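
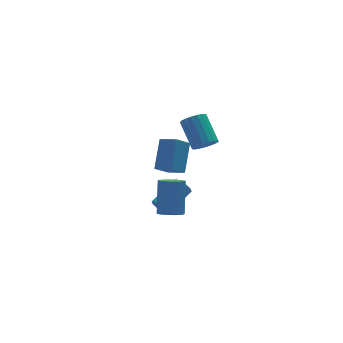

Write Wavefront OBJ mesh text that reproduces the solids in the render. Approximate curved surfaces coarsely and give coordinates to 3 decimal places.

v 2.106 -3.985 -2.902
v 2.808 -4.244 -2.956
v 3.336 -3.195 -1.132
v 2.634 -2.935 -1.078
v 2.786 -3.84 -3.182
v 3.315 -2.791 -1.358
v 2.505 -3.491 -3.302
v 3.033 -2.442 -1.477
v 2.072 -3.331 -3.268
v 2.6 -2.282 -1.444
v 1.651 -3.42 -3.095
v 2.179 -2.371 -1.271
v 1.404 -3.725 -2.848
v 1.932 -2.676 -1.024
v 1.425 -4.129 -2.622
v 1.954 -3.08 -0.798
v 1.707 -4.478 -2.503
v 2.235 -3.429 -0.678
v 2.14 -4.638 -2.536
v 2.668 -3.589 -0.712
v 2.561 -4.549 -2.709
v 3.089 -3.5 -0.885
v 3.956 -4.351 2.418
v 4.319 -4.764 2.928
v 4.267 -3.321 4.132
v 3.904 -2.909 3.622
v 4.582 -4.602 2.745
v 4.531 -3.159 3.949
v 4.702 -4.383 2.488
v 4.65 -2.94 3.692
v 4.651 -4.156 2.214
v 4.599 -2.713 3.418
v 4.44 -3.974 1.987
v 4.389 -2.532 3.191
v 4.119 -3.879 1.859
v 4.067 -2.436 3.063
v 3.76 -3.892 1.859
v 3.708 -2.449 3.063
v 3.446 -4.01 1.987
v 3.394 -2.567 3.191
v 3.249 -4.206 2.213
v 3.197 -2.763 3.418
v 3.214 -4.436 2.487
v 3.162 -2.993 3.691
v 3.349 -4.646 2.745
v 3.297 -3.203 3.949
v 3.623 -4.789 2.928
v 3.571 -3.346 4.132
v 3.973 -4.831 2.994
v 3.921 -3.389 4.198
v 3.042 -1.497 -1.533
v 2.136 -1.743 -0.77
v 3.883 -0.305 -0.15
v 2.977 -0.551 0.613
v 3.643 -2.409 -1.113
v 2.737 -2.655 -0.35
v 4.484 -1.217 0.27
v 3.578 -1.463 1.033
v 2.544 -1.579 -4.3
v 2.866 -1.754 -4.8
v 4.538 -1.075 -3.96
v 4.216 -0.901 -3.46
v 2.748 -1.393 -4.855
v 4.419 -0.715 -4.016
v 2.551 -1.104 -4.698
v 4.223 -0.426 -3.858
v 2.352 -0.997 -4.389
v 4.024 -0.318 -3.549
v 2.227 -1.111 -4.046
v 3.898 -0.433 -3.206
v 2.222 -1.405 -3.8
v 3.894 -0.726 -2.96
v 2.341 -1.765 -3.744
v 4.012 -1.087 -2.905
v 2.537 -2.054 -3.902
v 4.209 -1.376 -3.062
v 2.736 -2.162 -4.211
v 4.408 -1.483 -3.371
v 2.862 -2.047 -4.554
v 4.533 -1.369 -3.714
f 2 1 5
f 2 5 3
f 3 5 6
f 3 6 4
f 5 1 7
f 5 7 6
f 6 7 8
f 6 8 4
f 7 1 9
f 7 9 8
f 8 9 10
f 8 10 4
f 9 1 11
f 9 11 10
f 10 11 12
f 10 12 4
f 11 1 13
f 11 13 12
f 12 13 14
f 12 14 4
f 13 1 15
f 13 15 14
f 14 15 16
f 14 16 4
f 15 1 17
f 15 17 16
f 16 17 18
f 16 18 4
f 17 1 19
f 17 19 18
f 18 19 20
f 18 20 4
f 19 1 21
f 19 21 20
f 20 21 22
f 20 22 4
f 21 1 2
f 21 2 22
f 22 2 3
f 22 3 4
f 24 23 27
f 24 27 25
f 25 27 28
f 25 28 26
f 27 23 29
f 27 29 28
f 28 29 30
f 28 30 26
f 29 23 31
f 29 31 30
f 30 31 32
f 30 32 26
f 31 23 33
f 31 33 32
f 32 33 34
f 32 34 26
f 33 23 35
f 33 35 34
f 34 35 36
f 34 36 26
f 35 23 37
f 35 37 36
f 36 37 38
f 36 38 26
f 37 23 39
f 37 39 38
f 38 39 40
f 38 40 26
f 39 23 41
f 39 41 40
f 40 41 42
f 40 42 26
f 41 23 43
f 41 43 42
f 42 43 44
f 42 44 26
f 43 23 45
f 43 45 44
f 44 45 46
f 44 46 26
f 45 23 47
f 45 47 46
f 46 47 48
f 46 48 26
f 47 23 49
f 47 49 48
f 48 49 50
f 48 50 26
f 49 23 24
f 49 24 50
f 50 24 25
f 50 25 26
f 52 54 51
f 55 52 51
f 51 54 53
f 53 55 51
f 52 58 54
f 56 52 55
f 56 58 52
f 54 58 53
f 57 55 53
f 53 58 57
f 57 56 55
f 58 56 57
f 60 59 63
f 60 63 61
f 61 63 64
f 61 64 62
f 63 59 65
f 63 65 64
f 64 65 66
f 64 66 62
f 65 59 67
f 65 67 66
f 66 67 68
f 66 68 62
f 67 59 69
f 67 69 68
f 68 69 70
f 68 70 62
f 69 59 71
f 69 71 70
f 70 71 72
f 70 72 62
f 71 59 73
f 71 73 72
f 72 73 74
f 72 74 62
f 73 59 75
f 73 75 74
f 74 75 76
f 74 76 62
f 75 59 77
f 75 77 76
f 76 77 78
f 76 78 62
f 77 59 79
f 77 79 78
f 78 79 80
f 78 80 62
f 79 59 60
f 79 60 80
f 80 60 61
f 80 61 62



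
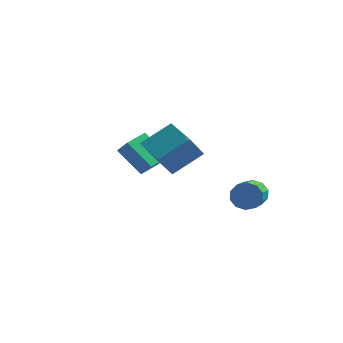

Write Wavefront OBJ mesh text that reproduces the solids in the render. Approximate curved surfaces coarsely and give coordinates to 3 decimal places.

v 3.592 1.139 -3.715
v 3.934 1.417 -3.197
v 4.15 0.02 -2.587
v 3.808 -0.259 -3.105
v 3.528 1.401 -3.091
v 3.744 0.004 -2.481
v 3.146 1.285 -3.223
v 3.362 -0.113 -2.613
v 2.935 1.112 -3.543
v 3.151 -0.285 -2.933
v 2.974 0.95 -3.928
v 3.19 -0.447 -3.318
v 3.25 0.86 -4.233
v 3.466 -0.537 -3.623
v 3.656 0.876 -4.339
v 3.872 -0.521 -3.729
v 4.038 0.993 -4.207
v 4.254 -0.405 -3.597
v 4.249 1.165 -3.887
v 4.465 -0.232 -3.277
v 4.21 1.327 -3.502
v 4.426 -0.07 -2.892
v 0.74 -2.349 -0.462
v 0.338 -2.791 0.462
v 1.676 -1.456 0.374
v 1.273 -1.898 1.297
v 1.967 -3.582 -0.517
v 1.564 -4.024 0.406
v 2.902 -2.689 0.318
v 2.5 -3.131 1.242
v -2.126 0.75 -2.126
v -1.558 0.464 -1.434
v -1.77 1.803 -1.984
v -1.202 1.517 -1.291
v -0.978 0.503 -3.169
v -0.41 0.217 -2.476
v -0.622 1.556 -3.026
v -0.054 1.27 -2.334
f 2 1 5
f 2 5 3
f 3 5 6
f 3 6 4
f 5 1 7
f 5 7 6
f 6 7 8
f 6 8 4
f 7 1 9
f 7 9 8
f 8 9 10
f 8 10 4
f 9 1 11
f 9 11 10
f 10 11 12
f 10 12 4
f 11 1 13
f 11 13 12
f 12 13 14
f 12 14 4
f 13 1 15
f 13 15 14
f 14 15 16
f 14 16 4
f 15 1 17
f 15 17 16
f 16 17 18
f 16 18 4
f 17 1 19
f 17 19 18
f 18 19 20
f 18 20 4
f 19 1 21
f 19 21 20
f 20 21 22
f 20 22 4
f 21 1 2
f 21 2 22
f 22 2 3
f 22 3 4
f 24 26 23
f 27 24 23
f 23 26 25
f 25 27 23
f 24 30 26
f 28 24 27
f 28 30 24
f 26 30 25
f 29 27 25
f 25 30 29
f 29 28 27
f 30 28 29
f 32 34 31
f 35 32 31
f 31 34 33
f 33 35 31
f 32 38 34
f 36 32 35
f 36 38 32
f 34 38 33
f 37 35 33
f 33 38 37
f 37 36 35
f 38 36 37



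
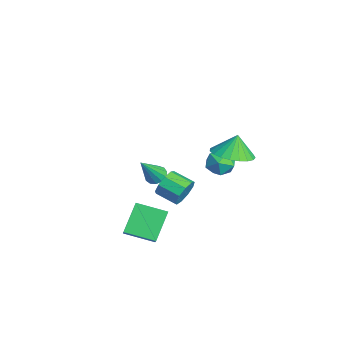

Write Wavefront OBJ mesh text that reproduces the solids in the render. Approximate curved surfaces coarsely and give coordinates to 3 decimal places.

v -3.073 0.016 -3.981
v -2.744 -0.342 -4.349
v -2.367 -0.896 -2.459
v -2.547 -0.07 -4.277
v -2.517 0.23 -4.111
v -2.663 0.462 -3.904
v -2.94 0.552 -3.721
v -3.259 0.473 -3.621
v -3.519 0.248 -3.635
v -3.637 -0.05 -3.759
v -3.577 -0.327 -3.953
v -3.356 -0.495 -4.156
v -3.046 -0.5 -4.304
v 1.918 -2.581 -4.381
v 0.97 -1.806 -3.103
v 2.498 -1.154 -4.815
v 1.55 -0.379 -3.538
v 2.97 -2.741 -3.502
v 2.022 -1.966 -2.225
v 3.55 -1.314 -3.937
v 2.602 -0.539 -2.659
v 1.824 0.44 -2.025
v 2.252 0.364 -1.365
v 1.504 -0.475 -0.975
v 1.076 -0.4 -1.635
v 1.869 0.739 -1.295
v 1.121 -0.1 -0.905
v 1.465 0.973 -1.566
v 0.716 0.134 -1.176
v 1.229 0.958 -2.052
v 0.48 0.119 -1.662
v 1.271 0.7 -2.525
v 0.523 -0.139 -2.135
v 1.572 0.321 -2.764
v 0.824 -0.519 -2.374
v 1.991 -0.003 -2.657
v 1.243 -0.843 -2.267
v 2.332 -0.12 -2.254
v 1.584 -0.959 -1.864
v 2.435 0.025 -1.744
v 1.687 -0.814 -1.354
v 1.209 2.79 -1.282
v 1.651 2.841 -0.569
v 0.469 1.779 -0.751
v 0.911 1.83 -0.038
v 0.386 2.451 -0.253
v 0.844 3.076 -0.581
v 1.276 1.544 -0.739
v 1.734 2.169 -1.067
v 1.693 2.071 -0.233
v 1.143 2.632 0.068
v 0.977 1.988 -1.388
v 0.427 2.549 -1.087
v 3.301 2.335 1.448
v 4.003 3.15 1.361
v 3.099 2.625 2.552
v 3.618 3.346 1.239
v 3.178 3.366 1.154
v 2.759 3.209 1.118
v 2.433 2.9 1.14
v 2.258 2.493 1.215
v 2.263 2.059 1.331
v 2.448 1.673 1.466
v 2.78 1.401 1.598
v 3.202 1.29 1.705
v 3.641 1.36 1.766
v 4.022 1.599 1.773
v 4.278 1.965 1.724
v 4.364 2.395 1.626
v 4.267 2.814 1.498
f 2 1 4
f 2 4 3
f 4 1 5
f 4 5 3
f 5 1 6
f 5 6 3
f 6 1 7
f 6 7 3
f 7 1 8
f 7 8 3
f 8 1 9
f 8 9 3
f 9 1 10
f 9 10 3
f 10 1 11
f 10 11 3
f 11 1 12
f 11 12 3
f 12 1 13
f 12 13 3
f 13 1 2
f 13 2 3
f 15 17 14
f 18 15 14
f 14 17 16
f 16 18 14
f 15 21 17
f 19 15 18
f 19 21 15
f 17 21 16
f 20 18 16
f 16 21 20
f 20 19 18
f 21 19 20
f 23 22 26
f 23 26 24
f 24 26 27
f 24 27 25
f 26 22 28
f 26 28 27
f 27 28 29
f 27 29 25
f 28 22 30
f 28 30 29
f 29 30 31
f 29 31 25
f 30 22 32
f 30 32 31
f 31 32 33
f 31 33 25
f 32 22 34
f 32 34 33
f 33 34 35
f 33 35 25
f 34 22 36
f 34 36 35
f 35 36 37
f 35 37 25
f 36 22 38
f 36 38 37
f 37 38 39
f 37 39 25
f 38 22 40
f 38 40 39
f 39 40 41
f 39 41 25
f 40 22 23
f 40 23 41
f 41 23 24
f 41 24 25
f 42 53 47
f 42 47 43
f 42 43 49
f 42 49 52
f 42 52 53
f 43 47 51
f 47 53 46
f 53 52 44
f 52 49 48
f 49 43 50
f 45 51 46
f 45 46 44
f 45 44 48
f 45 48 50
f 45 50 51
f 46 51 47
f 44 46 53
f 48 44 52
f 50 48 49
f 51 50 43
f 55 54 57
f 55 57 56
f 57 54 58
f 57 58 56
f 58 54 59
f 58 59 56
f 59 54 60
f 59 60 56
f 60 54 61
f 60 61 56
f 61 54 62
f 61 62 56
f 62 54 63
f 62 63 56
f 63 54 64
f 63 64 56
f 64 54 65
f 64 65 56
f 65 54 66
f 65 66 56
f 66 54 67
f 66 67 56
f 67 54 68
f 67 68 56
f 68 54 69
f 68 69 56
f 69 54 70
f 69 70 56
f 70 54 55
f 70 55 56



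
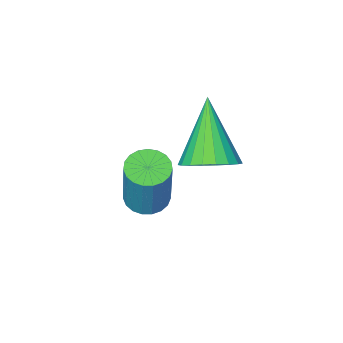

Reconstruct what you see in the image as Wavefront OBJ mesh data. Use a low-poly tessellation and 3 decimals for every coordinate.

v -0.611 -1.395 0.79
v -0.106 -1.967 0.586
v -1.289 -2.505 2.23
v 0.07 -1.794 0.803
v 0.129 -1.552 1.017
v 0.06 -1.283 1.192
v -0.126 -1.033 1.298
v -0.395 -0.846 1.315
v -0.702 -0.753 1.242
v -0.993 -0.772 1.091
v -1.218 -0.898 0.888
v -1.338 -1.11 0.668
v -1.333 -1.372 0.469
v -1.203 -1.637 0.325
v -0.97 -1.86 0.262
v -0.676 -2.003 0.291
v -0.37 -2.041 0.405
v 0.045 -3.233 -1.728
v 0.648 -3.276 -1.808
v 0.919 -2.79 -0.033
v 0.315 -2.747 0.048
v 0.604 -3.033 -1.867
v 0.875 -2.548 -0.092
v 0.463 -2.825 -1.903
v 0.734 -2.34 -0.128
v 0.25 -2.687 -1.908
v 0.521 -2.202 -0.133
v 0.001 -2.644 -1.882
v 0.272 -2.159 -0.107
v -0.24 -2.703 -1.829
v 0.031 -2.217 -0.054
v -0.432 -2.853 -1.759
v -0.161 -2.367 0.016
v -0.541 -3.069 -1.683
v -0.27 -2.583 0.092
v -0.55 -3.313 -1.615
v -0.279 -2.827 0.16
v -0.455 -3.543 -1.566
v -0.184 -3.058 0.209
v -0.274 -3.72 -1.546
v -0.004 -3.235 0.229
v -0.038 -3.812 -1.556
v 0.232 -3.327 0.219
v 0.212 -3.804 -1.597
v 0.483 -3.319 0.178
v 0.433 -3.698 -1.66
v 0.704 -3.213 0.115
v 0.588 -3.511 -1.734
v 0.858 -3.025 0.041
f 2 1 4
f 2 4 3
f 4 1 5
f 4 5 3
f 5 1 6
f 5 6 3
f 6 1 7
f 6 7 3
f 7 1 8
f 7 8 3
f 8 1 9
f 8 9 3
f 9 1 10
f 9 10 3
f 10 1 11
f 10 11 3
f 11 1 12
f 11 12 3
f 12 1 13
f 12 13 3
f 13 1 14
f 13 14 3
f 14 1 15
f 14 15 3
f 15 1 16
f 15 16 3
f 16 1 17
f 16 17 3
f 17 1 2
f 17 2 3
f 19 18 22
f 19 22 20
f 20 22 23
f 20 23 21
f 22 18 24
f 22 24 23
f 23 24 25
f 23 25 21
f 24 18 26
f 24 26 25
f 25 26 27
f 25 27 21
f 26 18 28
f 26 28 27
f 27 28 29
f 27 29 21
f 28 18 30
f 28 30 29
f 29 30 31
f 29 31 21
f 30 18 32
f 30 32 31
f 31 32 33
f 31 33 21
f 32 18 34
f 32 34 33
f 33 34 35
f 33 35 21
f 34 18 36
f 34 36 35
f 35 36 37
f 35 37 21
f 36 18 38
f 36 38 37
f 37 38 39
f 37 39 21
f 38 18 40
f 38 40 39
f 39 40 41
f 39 41 21
f 40 18 42
f 40 42 41
f 41 42 43
f 41 43 21
f 42 18 44
f 42 44 43
f 43 44 45
f 43 45 21
f 44 18 46
f 44 46 45
f 45 46 47
f 45 47 21
f 46 18 48
f 46 48 47
f 47 48 49
f 47 49 21
f 48 18 19
f 48 19 49
f 49 19 20
f 49 20 21



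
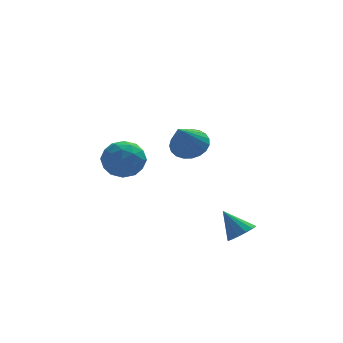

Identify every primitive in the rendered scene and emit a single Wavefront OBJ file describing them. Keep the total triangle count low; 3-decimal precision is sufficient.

v -0.712 -1.264 0.673
v -0.05 -1.884 0.471
v -1.368 -2.436 2.127
v 0.127 -1.66 0.731
v 0.159 -1.367 0.982
v 0.04 -1.056 1.179
v -0.209 -0.781 1.289
v -0.545 -0.59 1.292
v -0.91 -0.515 1.188
v -1.24 -0.569 0.995
v -1.48 -0.744 0.746
v -1.586 -1.008 0.485
v -1.542 -1.317 0.256
v -1.354 -1.616 0.099
v -1.055 -1.854 0.042
v -0.697 -1.991 0.093
v -0.341 -2.001 0.245
v -4.129 3.222 -2.08
v -3.115 3.602 -1.703
v -3.505 1.478 -1.997
v -2.491 1.858 -1.62
v -3.418 1.935 -0.95
v -3.803 3.013 -1.001
v -2.817 2.067 -2.699
v -3.202 3.145 -2.75
v -2.305 2.889 -2.086
v -2.676 2.807 -1.005
v -3.944 2.273 -2.695
v -4.315 2.191 -1.614
v -3.677 3.565 -1.898
v -2.943 1.515 -1.802
v -3.488 1.56 -1.407
v -2.892 1.783 -1.186
v -4.081 3.219 -1.486
v -3.485 3.442 -1.264
v -3.663 2.462 -0.822
v -3.135 1.638 -2.436
v -2.539 1.861 -2.214
v -3.728 3.297 -2.514
v -3.132 3.52 -2.293
v -2.957 2.618 -2.878
v -2.605 3.369 -1.902
v -2.238 2.344 -1.854
v -2.429 2.467 -2.488
v -2.656 3.101 -2.518
v -2.823 3.321 -1.267
v -2.456 2.296 -1.218
v -3 2.341 -0.824
v -3.227 2.975 -0.854
v -2.346 2.902 -1.492
v -4.164 2.784 -2.482
v -3.797 1.759 -2.433
v -3.393 2.105 -2.846
v -3.62 2.739 -2.876
v -4.382 2.736 -1.846
v -4.015 1.711 -1.798
v -3.964 1.979 -1.182
v -4.191 2.613 -1.212
v -4.274 2.178 -2.208
v 1.362 -3.28 -4.098
v 1.978 -3.369 -3.644
v 0.598 -2.68 -2.942
v 2.02 -3.007 -3.805
v 1.885 -2.717 -4.044
v 1.611 -2.579 -4.297
v 1.27 -2.628 -4.497
v 0.953 -2.852 -4.59
v 0.747 -3.19 -4.552
v 0.705 -3.553 -4.391
v 0.839 -3.842 -4.152
v 1.114 -3.981 -3.899
v 1.455 -3.932 -3.699
v 1.771 -3.708 -3.605
f 2 1 4
f 2 4 3
f 4 1 5
f 4 5 3
f 5 1 6
f 5 6 3
f 6 1 7
f 6 7 3
f 7 1 8
f 7 8 3
f 8 1 9
f 8 9 3
f 9 1 10
f 9 10 3
f 10 1 11
f 10 11 3
f 11 1 12
f 11 12 3
f 12 1 13
f 12 13 3
f 13 1 14
f 13 14 3
f 14 1 15
f 14 15 3
f 15 1 16
f 15 16 3
f 16 1 17
f 16 17 3
f 17 1 2
f 17 2 3
f 18 55 34
f 55 29 58
f 34 58 23
f 55 58 34
f 18 34 30
f 34 23 35
f 30 35 19
f 34 35 30
f 18 30 39
f 30 19 40
f 39 40 25
f 30 40 39
f 18 39 51
f 39 25 54
f 51 54 28
f 39 54 51
f 18 51 55
f 51 28 59
f 55 59 29
f 51 59 55
f 19 35 46
f 35 23 49
f 46 49 27
f 35 49 46
f 23 58 36
f 58 29 57
f 36 57 22
f 58 57 36
f 29 59 56
f 59 28 52
f 56 52 20
f 59 52 56
f 28 54 53
f 54 25 41
f 53 41 24
f 54 41 53
f 25 40 45
f 40 19 42
f 45 42 26
f 40 42 45
f 21 47 33
f 47 27 48
f 33 48 22
f 47 48 33
f 21 33 31
f 33 22 32
f 31 32 20
f 33 32 31
f 21 31 38
f 31 20 37
f 38 37 24
f 31 37 38
f 21 38 43
f 38 24 44
f 43 44 26
f 38 44 43
f 21 43 47
f 43 26 50
f 47 50 27
f 43 50 47
f 22 48 36
f 48 27 49
f 36 49 23
f 48 49 36
f 20 32 56
f 32 22 57
f 56 57 29
f 32 57 56
f 24 37 53
f 37 20 52
f 53 52 28
f 37 52 53
f 26 44 45
f 44 24 41
f 45 41 25
f 44 41 45
f 27 50 46
f 50 26 42
f 46 42 19
f 50 42 46
f 61 60 63
f 61 63 62
f 63 60 64
f 63 64 62
f 64 60 65
f 64 65 62
f 65 60 66
f 65 66 62
f 66 60 67
f 66 67 62
f 67 60 68
f 67 68 62
f 68 60 69
f 68 69 62
f 69 60 70
f 69 70 62
f 70 60 71
f 70 71 62
f 71 60 72
f 71 72 62
f 72 60 73
f 72 73 62
f 73 60 61
f 73 61 62



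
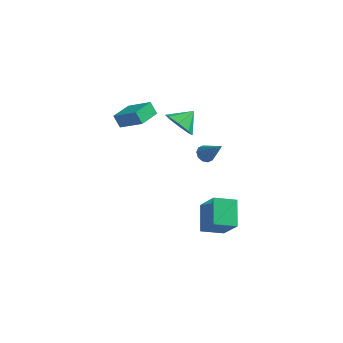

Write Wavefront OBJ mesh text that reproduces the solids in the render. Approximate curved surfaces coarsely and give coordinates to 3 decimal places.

v -0.442 1.835 2.267
v 0.413 1.188 2.465
v 0.142 2.825 2.973
v 0.504 1.633 1.765
v 0.041 2.196 1.359
v -0.705 2.547 1.485
v -1.298 2.481 2.069
v -1.389 2.036 2.769
v -0.926 1.473 3.175
v -0.18 1.122 3.049
v -4.711 1.971 1.715
v -3.149 1.702 2.745
v -4.363 3.497 1.587
v -2.802 3.227 2.618
v -4.218 1.793 0.922
v -2.657 1.523 1.953
v -3.871 3.318 0.795
v -2.309 3.049 1.825
v 1.487 1.198 0.66
v 1.793 0.801 0.297
v 2.653 0.802 2.08
v 1.957 1.145 0.259
v 1.94 1.51 0.375
v 1.751 1.756 0.599
v 1.46 1.789 0.847
v 1.18 1.596 1.023
v 1.017 1.252 1.061
v 1.033 0.887 0.946
v 1.223 0.641 0.721
v 1.513 0.608 0.473
v 2.922 -3.494 -2.119
v 3.968 -4.177 -0.481
v 2.371 -2.016 -1.151
v 3.418 -2.699 0.487
v 4.102 -2.761 -2.567
v 5.149 -3.444 -0.929
v 3.552 -1.283 -1.599
v 4.598 -1.966 0.039
f 2 1 4
f 2 4 3
f 4 1 5
f 4 5 3
f 5 1 6
f 5 6 3
f 6 1 7
f 6 7 3
f 7 1 8
f 7 8 3
f 8 1 9
f 8 9 3
f 9 1 10
f 9 10 3
f 10 1 2
f 10 2 3
f 12 14 11
f 15 12 11
f 11 14 13
f 13 15 11
f 12 18 14
f 16 12 15
f 16 18 12
f 14 18 13
f 17 15 13
f 13 18 17
f 17 16 15
f 18 16 17
f 20 19 22
f 20 22 21
f 22 19 23
f 22 23 21
f 23 19 24
f 23 24 21
f 24 19 25
f 24 25 21
f 25 19 26
f 25 26 21
f 26 19 27
f 26 27 21
f 27 19 28
f 27 28 21
f 28 19 29
f 28 29 21
f 29 19 30
f 29 30 21
f 30 19 20
f 30 20 21
f 32 34 31
f 35 32 31
f 31 34 33
f 33 35 31
f 32 38 34
f 36 32 35
f 36 38 32
f 34 38 33
f 37 35 33
f 33 38 37
f 37 36 35
f 38 36 37



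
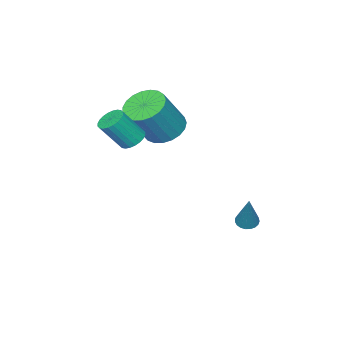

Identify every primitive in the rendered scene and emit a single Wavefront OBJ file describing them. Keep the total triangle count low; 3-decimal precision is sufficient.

v -1.986 3.547 -3.028
v -1.735 3.931 -3.272
v -1.254 4.213 -1.232
v -1.926 4.023 -3.229
v -2.128 4.032 -3.15
v -2.304 3.958 -3.05
v -2.426 3.812 -2.947
v -2.472 3.621 -2.857
v -2.433 3.416 -2.797
v -2.318 3.235 -2.777
v -2.145 3.107 -2.8
v -1.944 3.056 -2.863
v -1.751 3.089 -2.954
v -1.598 3.202 -3.058
v -1.513 3.374 -3.156
v -1.509 3.576 -3.233
v -1.588 3.773 -3.274
v 1.01 -0.207 1.817
v 1.413 -0.549 1.438
v 2.193 -1.075 2.745
v 1.79 -0.733 3.123
v 1.536 -0.328 1.454
v 2.316 -0.854 2.761
v 1.578 -0.088 1.525
v 2.359 -0.614 2.832
v 1.535 0.133 1.64
v 2.315 -0.392 2.947
v 1.411 0.303 1.782
v 2.191 -0.222 3.089
v 1.226 0.395 1.93
v 2.006 -0.13 3.236
v 1.009 0.395 2.06
v 1.789 -0.13 3.366
v 0.791 0.304 2.153
v 1.571 -0.221 3.46
v 0.607 0.135 2.195
v 1.387 -0.391 3.502
v 0.484 -0.086 2.179
v 1.264 -0.612 3.486
v 0.441 -0.326 2.108
v 1.222 -0.852 3.415
v 0.485 -0.548 1.993
v 1.265 -1.073 3.3
v 0.609 -0.718 1.851
v 1.389 -1.243 3.158
v 0.794 -0.81 1.704
v 1.574 -1.335 3.01
v 1.011 -0.81 1.574
v 1.791 -1.335 2.88
v 1.229 -0.719 1.48
v 2.009 -1.244 2.787
v -1.408 -0.551 1.395
v -0.605 -0.82 0.846
v 0.552 -0.978 2.616
v -0.252 -0.709 3.165
v -0.566 -0.402 0.858
v 0.591 -0.56 2.628
v -0.673 -0.01 0.963
v 0.483 -0.167 2.733
v -0.908 0.289 1.143
v 0.249 0.131 2.912
v -1.228 0.442 1.366
v -0.072 0.285 3.136
v -1.58 0.424 1.594
v -0.424 0.266 3.364
v -1.903 0.237 1.788
v -0.746 0.08 3.558
v -2.139 -0.086 1.914
v -0.983 -0.244 3.684
v -2.25 -0.49 1.951
v -1.093 -0.647 3.72
v -2.215 -0.904 1.891
v -1.058 -1.062 3.66
v -2.04 -1.257 1.745
v -0.883 -1.415 3.515
v -1.756 -1.489 1.539
v -0.6 -1.646 3.309
v -1.412 -1.558 1.308
v -0.256 -1.715 3.078
v -1.068 -1.453 1.092
v 0.089 -1.61 2.862
v -0.782 -1.192 0.929
v 0.375 -1.349 2.698
f 2 1 4
f 2 4 3
f 4 1 5
f 4 5 3
f 5 1 6
f 5 6 3
f 6 1 7
f 6 7 3
f 7 1 8
f 7 8 3
f 8 1 9
f 8 9 3
f 9 1 10
f 9 10 3
f 10 1 11
f 10 11 3
f 11 1 12
f 11 12 3
f 12 1 13
f 12 13 3
f 13 1 14
f 13 14 3
f 14 1 15
f 14 15 3
f 15 1 16
f 15 16 3
f 16 1 17
f 16 17 3
f 17 1 2
f 17 2 3
f 19 18 22
f 19 22 20
f 20 22 23
f 20 23 21
f 22 18 24
f 22 24 23
f 23 24 25
f 23 25 21
f 24 18 26
f 24 26 25
f 25 26 27
f 25 27 21
f 26 18 28
f 26 28 27
f 27 28 29
f 27 29 21
f 28 18 30
f 28 30 29
f 29 30 31
f 29 31 21
f 30 18 32
f 30 32 31
f 31 32 33
f 31 33 21
f 32 18 34
f 32 34 33
f 33 34 35
f 33 35 21
f 34 18 36
f 34 36 35
f 35 36 37
f 35 37 21
f 36 18 38
f 36 38 37
f 37 38 39
f 37 39 21
f 38 18 40
f 38 40 39
f 39 40 41
f 39 41 21
f 40 18 42
f 40 42 41
f 41 42 43
f 41 43 21
f 42 18 44
f 42 44 43
f 43 44 45
f 43 45 21
f 44 18 46
f 44 46 45
f 45 46 47
f 45 47 21
f 46 18 48
f 46 48 47
f 47 48 49
f 47 49 21
f 48 18 50
f 48 50 49
f 49 50 51
f 49 51 21
f 50 18 19
f 50 19 51
f 51 19 20
f 51 20 21
f 53 52 56
f 53 56 54
f 54 56 57
f 54 57 55
f 56 52 58
f 56 58 57
f 57 58 59
f 57 59 55
f 58 52 60
f 58 60 59
f 59 60 61
f 59 61 55
f 60 52 62
f 60 62 61
f 61 62 63
f 61 63 55
f 62 52 64
f 62 64 63
f 63 64 65
f 63 65 55
f 64 52 66
f 64 66 65
f 65 66 67
f 65 67 55
f 66 52 68
f 66 68 67
f 67 68 69
f 67 69 55
f 68 52 70
f 68 70 69
f 69 70 71
f 69 71 55
f 70 52 72
f 70 72 71
f 71 72 73
f 71 73 55
f 72 52 74
f 72 74 73
f 73 74 75
f 73 75 55
f 74 52 76
f 74 76 75
f 75 76 77
f 75 77 55
f 76 52 78
f 76 78 77
f 77 78 79
f 77 79 55
f 78 52 80
f 78 80 79
f 79 80 81
f 79 81 55
f 80 52 82
f 80 82 81
f 81 82 83
f 81 83 55
f 82 52 53
f 82 53 83
f 83 53 54
f 83 54 55



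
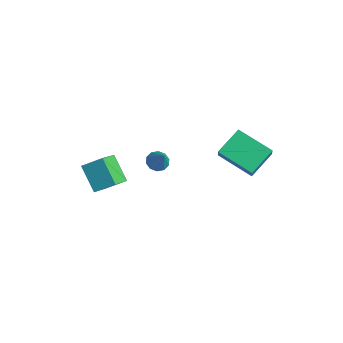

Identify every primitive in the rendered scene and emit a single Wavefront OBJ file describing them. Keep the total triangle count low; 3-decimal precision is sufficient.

v 2.749 2.108 -1.063
v 0.914 1.458 -0.358
v 2.532 3.567 -0.28
v 0.698 2.917 0.425
v 3.162 1.763 -0.305
v 1.328 1.113 0.4
v 2.946 3.222 0.478
v 1.111 2.572 1.183
v -1.046 -4.662 -1.217
v -2.268 -4.526 -0.131
v -1.677 -3.506 -2.072
v -2.898 -3.37 -0.986
v -0.402 -3.85 -0.594
v -1.623 -3.714 0.492
v -1.032 -2.694 -1.449
v -2.254 -2.558 -0.363
v -2.147 0.055 -2.278
v -1.761 -0.295 -2.614
v -1.333 -0.155 -1.122
v -1.639 0.068 -2.634
v -1.712 0.426 -2.518
v -1.951 0.642 -2.31
v -2.264 0.634 -2.091
v -2.534 0.405 -1.943
v -2.655 0.042 -1.923
v -2.583 -0.316 -2.039
v -2.344 -0.532 -2.246
v -2.03 -0.524 -2.466
f 2 4 1
f 5 2 1
f 1 4 3
f 3 5 1
f 2 8 4
f 6 2 5
f 6 8 2
f 4 8 3
f 7 5 3
f 3 8 7
f 7 6 5
f 8 6 7
f 10 12 9
f 13 10 9
f 9 12 11
f 11 13 9
f 10 16 12
f 14 10 13
f 14 16 10
f 12 16 11
f 15 13 11
f 11 16 15
f 15 14 13
f 16 14 15
f 18 17 20
f 18 20 19
f 20 17 21
f 20 21 19
f 21 17 22
f 21 22 19
f 22 17 23
f 22 23 19
f 23 17 24
f 23 24 19
f 24 17 25
f 24 25 19
f 25 17 26
f 25 26 19
f 26 17 27
f 26 27 19
f 27 17 28
f 27 28 19
f 28 17 18
f 28 18 19



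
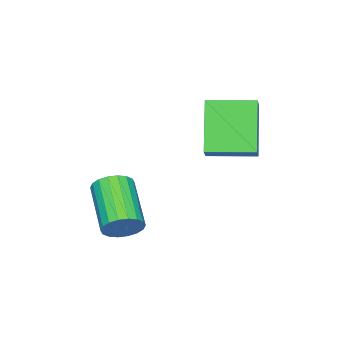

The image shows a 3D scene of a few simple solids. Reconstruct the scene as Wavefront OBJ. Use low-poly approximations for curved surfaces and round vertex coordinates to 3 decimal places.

v 3.322 2.163 -4.479
v 3.859 2.045 -4.063
v 2.756 0.82 -2.984
v 2.218 0.937 -3.401
v 3.721 2.286 -3.93
v 2.618 1.061 -2.852
v 3.504 2.502 -3.907
v 2.401 1.277 -2.828
v 3.251 2.651 -3.997
v 2.148 1.426 -2.918
v 3.012 2.703 -4.182
v 1.909 1.478 -3.104
v 2.834 2.648 -4.426
v 1.731 1.423 -3.348
v 2.753 2.497 -4.681
v 1.65 1.272 -3.602
v 2.784 2.28 -4.896
v 1.681 1.055 -3.817
v 2.922 2.039 -5.028
v 1.819 0.814 -3.95
v 3.139 1.823 -5.052
v 2.036 0.598 -3.973
v 3.392 1.674 -4.962
v 2.289 0.449 -3.883
v 3.631 1.622 -4.776
v 2.528 0.397 -3.698
v 3.809 1.677 -4.532
v 2.706 0.452 -3.454
v 3.89 1.828 -4.278
v 2.787 0.603 -3.199
v -0.243 4.69 -2.096
v -1.239 4.048 -0.399
v 0.358 5.027 -1.616
v -0.638 4.386 0.081
v 0.578 3.294 -2.141
v -0.418 2.653 -0.444
v 1.179 3.632 -1.661
v 0.183 2.99 0.036
f 2 1 5
f 2 5 3
f 3 5 6
f 3 6 4
f 5 1 7
f 5 7 6
f 6 7 8
f 6 8 4
f 7 1 9
f 7 9 8
f 8 9 10
f 8 10 4
f 9 1 11
f 9 11 10
f 10 11 12
f 10 12 4
f 11 1 13
f 11 13 12
f 12 13 14
f 12 14 4
f 13 1 15
f 13 15 14
f 14 15 16
f 14 16 4
f 15 1 17
f 15 17 16
f 16 17 18
f 16 18 4
f 17 1 19
f 17 19 18
f 18 19 20
f 18 20 4
f 19 1 21
f 19 21 20
f 20 21 22
f 20 22 4
f 21 1 23
f 21 23 22
f 22 23 24
f 22 24 4
f 23 1 25
f 23 25 24
f 24 25 26
f 24 26 4
f 25 1 27
f 25 27 26
f 26 27 28
f 26 28 4
f 27 1 29
f 27 29 28
f 28 29 30
f 28 30 4
f 29 1 2
f 29 2 30
f 30 2 3
f 30 3 4
f 32 34 31
f 35 32 31
f 31 34 33
f 33 35 31
f 32 38 34
f 36 32 35
f 36 38 32
f 34 38 33
f 37 35 33
f 33 38 37
f 37 36 35
f 38 36 37



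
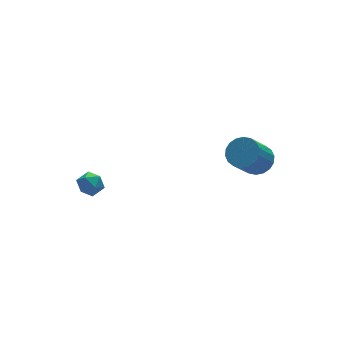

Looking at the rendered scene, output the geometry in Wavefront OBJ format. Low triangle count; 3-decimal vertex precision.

v -3.457 3.055 -2.436
v -2.719 2.618 -2.149
v -4.281 1.902 -2.071
v -3.543 1.465 -1.784
v -3.849 2.183 -1.328
v -3.34 2.896 -1.553
v -3.66 1.624 -2.667
v -3.151 2.337 -2.892
v -2.844 1.734 -2.291
v -2.962 2.08 -1.464
v -4.038 2.44 -2.756
v -4.156 2.786 -1.929
v 4.37 -3.245 1.471
v 5.154 -3.772 1.906
v 3.874 -4.342 3.523
v 3.09 -3.815 3.089
v 5.199 -3.35 2.09
v 3.919 -3.92 3.708
v 5.08 -2.907 2.152
v 3.8 -3.477 3.77
v 4.82 -2.531 2.079
v 3.54 -3.101 3.697
v 4.471 -2.297 1.885
v 3.191 -2.866 3.503
v 4.102 -2.25 1.61
v 2.822 -2.82 3.228
v 3.786 -2.4 1.307
v 2.506 -2.97 2.925
v 3.586 -2.718 1.037
v 2.306 -3.288 2.654
v 3.541 -3.14 0.852
v 2.261 -3.71 2.47
v 3.66 -3.583 0.79
v 2.38 -4.153 2.408
v 3.92 -3.959 0.863
v 2.64 -4.529 2.481
v 4.269 -4.194 1.057
v 2.989 -4.763 2.675
v 4.638 -4.24 1.332
v 3.358 -4.81 2.95
v 4.954 -4.09 1.635
v 3.674 -4.66 3.253
f 1 12 6
f 1 6 2
f 1 2 8
f 1 8 11
f 1 11 12
f 2 6 10
f 6 12 5
f 12 11 3
f 11 8 7
f 8 2 9
f 4 10 5
f 4 5 3
f 4 3 7
f 4 7 9
f 4 9 10
f 5 10 6
f 3 5 12
f 7 3 11
f 9 7 8
f 10 9 2
f 14 13 17
f 14 17 15
f 15 17 18
f 15 18 16
f 17 13 19
f 17 19 18
f 18 19 20
f 18 20 16
f 19 13 21
f 19 21 20
f 20 21 22
f 20 22 16
f 21 13 23
f 21 23 22
f 22 23 24
f 22 24 16
f 23 13 25
f 23 25 24
f 24 25 26
f 24 26 16
f 25 13 27
f 25 27 26
f 26 27 28
f 26 28 16
f 27 13 29
f 27 29 28
f 28 29 30
f 28 30 16
f 29 13 31
f 29 31 30
f 30 31 32
f 30 32 16
f 31 13 33
f 31 33 32
f 32 33 34
f 32 34 16
f 33 13 35
f 33 35 34
f 34 35 36
f 34 36 16
f 35 13 37
f 35 37 36
f 36 37 38
f 36 38 16
f 37 13 39
f 37 39 38
f 38 39 40
f 38 40 16
f 39 13 41
f 39 41 40
f 40 41 42
f 40 42 16
f 41 13 14
f 41 14 42
f 42 14 15
f 42 15 16



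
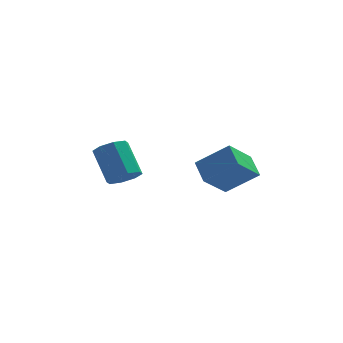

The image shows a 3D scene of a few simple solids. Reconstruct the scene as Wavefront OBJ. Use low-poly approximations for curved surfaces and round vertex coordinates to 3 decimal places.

v 1.324 -4.182 -1.08
v 0.899 -3.067 -0.407
v 2.335 -3.055 -2.309
v 1.91 -1.94 -1.636
v 2.91 -4.3 0.116
v 2.485 -3.185 0.789
v 3.921 -3.173 -1.113
v 3.496 -2.058 -0.44
v -2.334 -3.606 -1.204
v -1.9 -2.906 -1.541
v -2.633 -1.734 -0.054
v -3.066 -2.434 0.284
v -2.527 -2.972 -1.798
v -3.26 -1.801 -0.311
v -3.041 -3.41 -1.707
v -3.774 -2.238 -0.219
v -3.141 -3.962 -1.321
v -3.873 -2.791 0.167
v -2.767 -4.306 -0.866
v -3.5 -3.134 0.621
v -2.14 -4.239 -0.609
v -2.873 -3.068 0.878
v -1.626 -3.802 -0.701
v -2.359 -2.63 0.787
v -1.527 -3.249 -1.087
v -2.259 -2.078 0.401
f 2 4 1
f 5 2 1
f 1 4 3
f 3 5 1
f 2 8 4
f 6 2 5
f 6 8 2
f 4 8 3
f 7 5 3
f 3 8 7
f 7 6 5
f 8 6 7
f 10 9 13
f 10 13 11
f 11 13 14
f 11 14 12
f 13 9 15
f 13 15 14
f 14 15 16
f 14 16 12
f 15 9 17
f 15 17 16
f 16 17 18
f 16 18 12
f 17 9 19
f 17 19 18
f 18 19 20
f 18 20 12
f 19 9 21
f 19 21 20
f 20 21 22
f 20 22 12
f 21 9 23
f 21 23 22
f 22 23 24
f 22 24 12
f 23 9 25
f 23 25 24
f 24 25 26
f 24 26 12
f 25 9 10
f 25 10 26
f 26 10 11
f 26 11 12



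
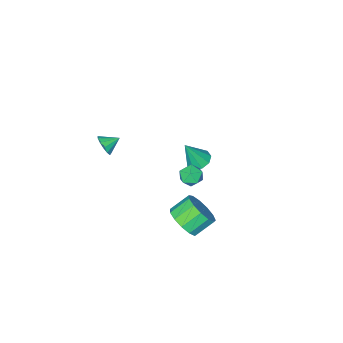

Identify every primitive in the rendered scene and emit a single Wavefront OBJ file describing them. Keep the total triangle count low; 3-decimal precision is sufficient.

v 1.348 -4.163 2.656
v 1.73 -3.689 3.041
v 0.492 -3.837 3.104
v 1.623 -3.499 2.699
v 1.429 -3.519 2.344
v 1.209 -3.743 2.087
v 1.034 -4.101 2.011
v 0.958 -4.478 2.14
v 1.006 -4.755 2.432
v 1.163 -4.844 2.796
v 1.378 -4.717 3.115
v 1.584 -4.413 3.288
v 1.715 -4.03 3.261
v 1.424 3.134 1.608
v 2.105 3.248 2.452
v 1.036 3.54 3.275
v 0.356 3.426 2.432
v 2.057 3.803 2.193
v 0.988 4.094 3.016
v 1.807 4.145 1.748
v 0.739 4.437 2.571
v 1.437 4.166 1.259
v 0.368 4.458 2.082
v 1.062 3.86 0.881
v -0.007 4.152 1.704
v 0.802 3.323 0.734
v -0.267 3.615 1.557
v 0.74 2.726 0.864
v -0.329 3.018 1.688
v 0.895 2.259 1.232
v -0.173 2.551 2.055
v 1.218 2.07 1.718
v 0.15 2.361 2.541
v 1.607 2.218 2.17
v 0.538 2.51 2.993
v 1.937 2.657 2.444
v 0.869 2.949 3.267
v -0.017 2.523 3.758
v 0.536 1.991 3.732
v -0.876 1.629 3.828
v -0.323 1.097 3.802
v -0.396 1.544 4.421
v 0.135 2.097 4.378
v -0.475 1.523 3.182
v 0.056 2.076 3.139
v 0.252 1.373 3.376
v 0.301 1.386 4.142
v -0.641 2.234 3.418
v -0.592 2.247 4.184
v -2.783 -0.787 1.425
v -2.396 -1.399 1.135
v -1.997 -1.073 3.075
v -2.107 -0.955 1.074
v -2.134 -0.432 1.177
v -2.465 -0.076 1.396
v -2.944 -0.052 1.629
v -3.348 -0.372 1.766
v -3.488 -0.887 1.743
v -3.297 -1.355 1.571
v -2.866 -1.557 1.331
f 2 1 4
f 2 4 3
f 4 1 5
f 4 5 3
f 5 1 6
f 5 6 3
f 6 1 7
f 6 7 3
f 7 1 8
f 7 8 3
f 8 1 9
f 8 9 3
f 9 1 10
f 9 10 3
f 10 1 11
f 10 11 3
f 11 1 12
f 11 12 3
f 12 1 13
f 12 13 3
f 13 1 2
f 13 2 3
f 15 14 18
f 15 18 16
f 16 18 19
f 16 19 17
f 18 14 20
f 18 20 19
f 19 20 21
f 19 21 17
f 20 14 22
f 20 22 21
f 21 22 23
f 21 23 17
f 22 14 24
f 22 24 23
f 23 24 25
f 23 25 17
f 24 14 26
f 24 26 25
f 25 26 27
f 25 27 17
f 26 14 28
f 26 28 27
f 27 28 29
f 27 29 17
f 28 14 30
f 28 30 29
f 29 30 31
f 29 31 17
f 30 14 32
f 30 32 31
f 31 32 33
f 31 33 17
f 32 14 34
f 32 34 33
f 33 34 35
f 33 35 17
f 34 14 36
f 34 36 35
f 35 36 37
f 35 37 17
f 36 14 15
f 36 15 37
f 37 15 16
f 37 16 17
f 38 49 43
f 38 43 39
f 38 39 45
f 38 45 48
f 38 48 49
f 39 43 47
f 43 49 42
f 49 48 40
f 48 45 44
f 45 39 46
f 41 47 42
f 41 42 40
f 41 40 44
f 41 44 46
f 41 46 47
f 42 47 43
f 40 42 49
f 44 40 48
f 46 44 45
f 47 46 39
f 51 50 53
f 51 53 52
f 53 50 54
f 53 54 52
f 54 50 55
f 54 55 52
f 55 50 56
f 55 56 52
f 56 50 57
f 56 57 52
f 57 50 58
f 57 58 52
f 58 50 59
f 58 59 52
f 59 50 60
f 59 60 52
f 60 50 51
f 60 51 52



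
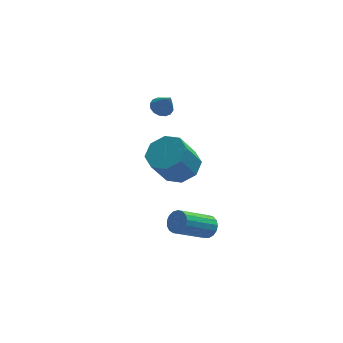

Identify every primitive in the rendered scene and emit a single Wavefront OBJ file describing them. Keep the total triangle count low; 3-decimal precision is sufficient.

v -0.54 -3.12 -3.809
v -0.135 -3.183 -3.318
v -1.655 -3.922 -2.159
v -2.06 -3.86 -2.651
v -0.247 -2.9 -3.285
v -1.768 -3.639 -2.126
v -0.427 -2.667 -3.372
v -1.947 -3.407 -2.213
v -0.632 -2.538 -3.559
v -2.153 -3.278 -2.4
v -0.816 -2.543 -3.804
v -2.337 -3.283 -2.645
v -0.937 -2.68 -4.05
v -2.458 -3.42 -2.891
v -0.967 -2.917 -4.241
v -2.488 -3.657 -3.082
v -0.899 -3.201 -4.333
v -2.42 -3.941 -3.174
v -0.748 -3.467 -4.305
v -2.269 -4.207 -3.146
v -0.55 -3.653 -4.164
v -2.071 -4.393 -3.005
v -0.35 -3.717 -3.941
v -1.87 -4.457 -2.782
v -0.193 -3.644 -3.688
v -1.713 -4.384 -2.53
v -0.115 -3.451 -3.463
v -1.636 -4.191 -2.305
v -1.966 2.865 0.356
v -1.413 2.783 0.114
v -1.594 2.295 1.404
v -1.397 3.062 0.261
v -1.534 3.289 0.433
v -1.787 3.402 0.584
v -2.088 3.371 0.675
v -2.356 3.205 0.68
v -2.52 2.948 0.598
v -2.536 2.669 0.452
v -2.399 2.442 0.279
v -2.146 2.329 0.128
v -1.845 2.36 0.037
v -1.577 2.526 0.032
v -1.539 -1.183 -0.894
v -0.601 -1.434 -0.495
v -1.382 -1.987 0.994
v -2.321 -1.737 0.594
v -0.815 -0.678 -0.326
v -1.596 -1.231 1.162
v -1.453 -0.218 -0.49
v -2.235 -0.771 0.998
v -2.142 -0.323 -0.891
v -2.923 -0.877 0.598
v -2.478 -0.933 -1.294
v -3.259 -1.486 0.195
v -2.264 -1.689 -1.462
v -3.045 -2.242 0.026
v -1.625 -2.149 -1.298
v -2.407 -2.702 0.19
v -0.937 -2.043 -0.898
v -1.718 -2.597 0.591
f 2 1 5
f 2 5 3
f 3 5 6
f 3 6 4
f 5 1 7
f 5 7 6
f 6 7 8
f 6 8 4
f 7 1 9
f 7 9 8
f 8 9 10
f 8 10 4
f 9 1 11
f 9 11 10
f 10 11 12
f 10 12 4
f 11 1 13
f 11 13 12
f 12 13 14
f 12 14 4
f 13 1 15
f 13 15 14
f 14 15 16
f 14 16 4
f 15 1 17
f 15 17 16
f 16 17 18
f 16 18 4
f 17 1 19
f 17 19 18
f 18 19 20
f 18 20 4
f 19 1 21
f 19 21 20
f 20 21 22
f 20 22 4
f 21 1 23
f 21 23 22
f 22 23 24
f 22 24 4
f 23 1 25
f 23 25 24
f 24 25 26
f 24 26 4
f 25 1 27
f 25 27 26
f 26 27 28
f 26 28 4
f 27 1 2
f 27 2 28
f 28 2 3
f 28 3 4
f 30 29 32
f 30 32 31
f 32 29 33
f 32 33 31
f 33 29 34
f 33 34 31
f 34 29 35
f 34 35 31
f 35 29 36
f 35 36 31
f 36 29 37
f 36 37 31
f 37 29 38
f 37 38 31
f 38 29 39
f 38 39 31
f 39 29 40
f 39 40 31
f 40 29 41
f 40 41 31
f 41 29 42
f 41 42 31
f 42 29 30
f 42 30 31
f 44 43 47
f 44 47 45
f 45 47 48
f 45 48 46
f 47 43 49
f 47 49 48
f 48 49 50
f 48 50 46
f 49 43 51
f 49 51 50
f 50 51 52
f 50 52 46
f 51 43 53
f 51 53 52
f 52 53 54
f 52 54 46
f 53 43 55
f 53 55 54
f 54 55 56
f 54 56 46
f 55 43 57
f 55 57 56
f 56 57 58
f 56 58 46
f 57 43 59
f 57 59 58
f 58 59 60
f 58 60 46
f 59 43 44
f 59 44 60
f 60 44 45
f 60 45 46



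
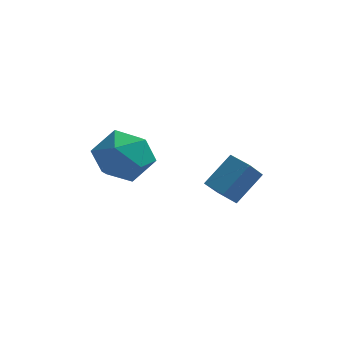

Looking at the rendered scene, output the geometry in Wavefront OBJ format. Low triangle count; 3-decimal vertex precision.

v 0.15 3.918 1.723
v -0.145 3.227 2.527
v 0.838 4.759 2.699
v 0.542 4.068 3.502
v 0.898 3.452 1.598
v 0.602 2.761 2.401
v 1.585 4.293 2.573
v 1.29 3.602 3.377
v -2.812 4.123 2.587
v -1.866 3.681 3.109
v -3.914 3.019 3.651
v -2.968 2.577 4.173
v -3.276 3.686 4.365
v -2.595 4.369 3.708
v -3.185 2.331 3.052
v -2.504 3.014 2.395
v -2.097 2.574 3.396
v -2.153 3.411 4.207
v -3.627 3.289 2.553
v -3.683 4.126 3.364
f 2 4 1
f 5 2 1
f 1 4 3
f 3 5 1
f 2 8 4
f 6 2 5
f 6 8 2
f 4 8 3
f 7 5 3
f 3 8 7
f 7 6 5
f 8 6 7
f 9 20 14
f 9 14 10
f 9 10 16
f 9 16 19
f 9 19 20
f 10 14 18
f 14 20 13
f 20 19 11
f 19 16 15
f 16 10 17
f 12 18 13
f 12 13 11
f 12 11 15
f 12 15 17
f 12 17 18
f 13 18 14
f 11 13 20
f 15 11 19
f 17 15 16
f 18 17 10



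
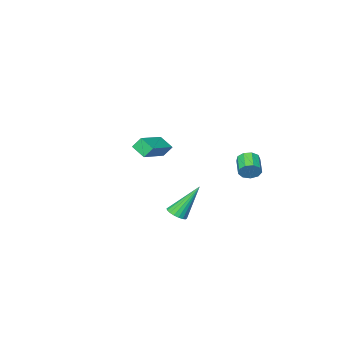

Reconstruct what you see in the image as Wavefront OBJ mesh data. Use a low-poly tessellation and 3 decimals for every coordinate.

v 3.255 3.271 -3.733
v 3.751 3.141 -3.403
v 2.165 3.749 -1.907
v 3.781 3.406 -3.455
v 3.706 3.644 -3.562
v 3.542 3.808 -3.703
v 3.321 3.866 -3.85
v 3.087 3.806 -3.973
v 2.887 3.64 -4.05
v 2.759 3.4 -4.063
v 2.729 3.136 -4.011
v 2.804 2.897 -3.905
v 2.968 2.733 -3.764
v 3.189 2.675 -3.617
v 3.423 2.736 -3.493
v 3.623 2.902 -3.416
v -1.072 -4.181 -2.179
v 0.779 -3.419 -1.482
v -1.24 -3.304 -2.692
v 0.611 -2.542 -1.995
v -0.691 -4.498 -2.845
v 1.16 -3.736 -2.148
v -0.859 -3.621 -3.358
v 0.992 -2.859 -2.661
v -0.902 3.988 -1.629
v -0.567 4.013 -1.097
v -1.162 3.097 -0.678
v -1.498 3.072 -1.211
v -0.919 4.259 -1.061
v -1.514 3.343 -0.642
v -1.264 4.378 -1.291
v -1.859 3.461 -0.872
v -1.439 4.314 -1.679
v -2.034 3.398 -1.26
v -1.364 4.098 -2.044
v -1.959 3.182 -1.626
v -1.072 3.831 -2.215
v -1.667 2.915 -1.797
v -0.701 3.637 -2.112
v -1.297 2.721 -1.693
v -0.425 3.607 -1.783
v -1.02 2.691 -1.364
v -0.371 3.756 -1.382
v -0.967 2.84 -0.963
f 2 1 4
f 2 4 3
f 4 1 5
f 4 5 3
f 5 1 6
f 5 6 3
f 6 1 7
f 6 7 3
f 7 1 8
f 7 8 3
f 8 1 9
f 8 9 3
f 9 1 10
f 9 10 3
f 10 1 11
f 10 11 3
f 11 1 12
f 11 12 3
f 12 1 13
f 12 13 3
f 13 1 14
f 13 14 3
f 14 1 15
f 14 15 3
f 15 1 16
f 15 16 3
f 16 1 2
f 16 2 3
f 18 20 17
f 21 18 17
f 17 20 19
f 19 21 17
f 18 24 20
f 22 18 21
f 22 24 18
f 20 24 19
f 23 21 19
f 19 24 23
f 23 22 21
f 24 22 23
f 26 25 29
f 26 29 27
f 27 29 30
f 27 30 28
f 29 25 31
f 29 31 30
f 30 31 32
f 30 32 28
f 31 25 33
f 31 33 32
f 32 33 34
f 32 34 28
f 33 25 35
f 33 35 34
f 34 35 36
f 34 36 28
f 35 25 37
f 35 37 36
f 36 37 38
f 36 38 28
f 37 25 39
f 37 39 38
f 38 39 40
f 38 40 28
f 39 25 41
f 39 41 40
f 40 41 42
f 40 42 28
f 41 25 43
f 41 43 42
f 42 43 44
f 42 44 28
f 43 25 26
f 43 26 44
f 44 26 27
f 44 27 28



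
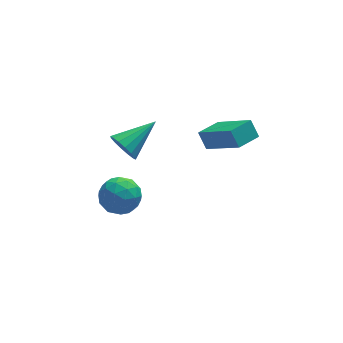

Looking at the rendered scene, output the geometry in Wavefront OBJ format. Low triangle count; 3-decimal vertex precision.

v -1.521 -2.74 3.064
v -1.165 -2.884 2.444
v -0.039 -2.06 3.756
v -1.303 -2.535 2.398
v -1.5 -2.241 2.531
v -1.703 -2.081 2.807
v -1.856 -2.097 3.152
v -1.92 -2.285 3.474
v -1.876 -2.595 3.685
v -1.738 -2.944 3.731
v -1.541 -3.238 3.598
v -1.339 -3.398 3.322
v -1.185 -3.382 2.977
v -1.122 -3.194 2.655
v 1.801 -2.919 2.333
v 1.59 -2.446 2.994
v 2.76 -2.366 2.245
v 2.549 -1.894 2.907
v 2.731 -4.326 3.633
v 2.52 -3.854 4.295
v 3.69 -3.774 3.546
v 3.479 -3.301 4.207
v -1.626 -0.745 -1.088
v -0.751 -0.942 -1.424
v -2.129 -2.118 -1.596
v -1.254 -2.315 -1.932
v -1.407 -2.275 -0.988
v -1.096 -1.426 -0.674
v -1.784 -1.634 -2.346
v -1.473 -0.785 -2.032
v -0.849 -1.491 -2.201
v -0.616 -1.887 -1.362
v -2.264 -1.173 -1.658
v -2.031 -1.569 -0.819
v -1.144 -0.723 -1.211
v -1.736 -2.337 -1.809
v -1.826 -2.313 -1.254
v -1.312 -2.429 -1.451
v -1.347 -1.008 -0.771
v -0.833 -1.123 -0.968
v -1.219 -1.907 -0.712
v -2.047 -1.937 -2.052
v -1.533 -2.052 -2.249
v -1.568 -0.631 -1.569
v -1.054 -0.747 -1.766
v -1.661 -1.153 -2.308
v -0.688 -1.161 -1.865
v -0.984 -1.968 -2.164
v -1.295 -1.568 -2.408
v -1.112 -1.069 -2.223
v -0.551 -1.394 -1.372
v -0.847 -2.201 -1.671
v -0.936 -2.177 -1.116
v -0.754 -1.679 -0.931
v -0.608 -1.717 -1.829
v -2.033 -0.859 -1.349
v -2.329 -1.666 -1.648
v -2.126 -1.381 -2.089
v -1.944 -0.883 -1.904
v -1.896 -1.092 -0.856
v -2.192 -1.899 -1.155
v -1.768 -1.991 -0.797
v -1.585 -1.492 -0.612
v -2.272 -1.343 -1.191
f 2 1 4
f 2 4 3
f 4 1 5
f 4 5 3
f 5 1 6
f 5 6 3
f 6 1 7
f 6 7 3
f 7 1 8
f 7 8 3
f 8 1 9
f 8 9 3
f 9 1 10
f 9 10 3
f 10 1 11
f 10 11 3
f 11 1 12
f 11 12 3
f 12 1 13
f 12 13 3
f 13 1 14
f 13 14 3
f 14 1 2
f 14 2 3
f 16 18 15
f 19 16 15
f 15 18 17
f 17 19 15
f 16 22 18
f 20 16 19
f 20 22 16
f 18 22 17
f 21 19 17
f 17 22 21
f 21 20 19
f 22 20 21
f 23 60 39
f 60 34 63
f 39 63 28
f 60 63 39
f 23 39 35
f 39 28 40
f 35 40 24
f 39 40 35
f 23 35 44
f 35 24 45
f 44 45 30
f 35 45 44
f 23 44 56
f 44 30 59
f 56 59 33
f 44 59 56
f 23 56 60
f 56 33 64
f 60 64 34
f 56 64 60
f 24 40 51
f 40 28 54
f 51 54 32
f 40 54 51
f 28 63 41
f 63 34 62
f 41 62 27
f 63 62 41
f 34 64 61
f 64 33 57
f 61 57 25
f 64 57 61
f 33 59 58
f 59 30 46
f 58 46 29
f 59 46 58
f 30 45 50
f 45 24 47
f 50 47 31
f 45 47 50
f 26 52 38
f 52 32 53
f 38 53 27
f 52 53 38
f 26 38 36
f 38 27 37
f 36 37 25
f 38 37 36
f 26 36 43
f 36 25 42
f 43 42 29
f 36 42 43
f 26 43 48
f 43 29 49
f 48 49 31
f 43 49 48
f 26 48 52
f 48 31 55
f 52 55 32
f 48 55 52
f 27 53 41
f 53 32 54
f 41 54 28
f 53 54 41
f 25 37 61
f 37 27 62
f 61 62 34
f 37 62 61
f 29 42 58
f 42 25 57
f 58 57 33
f 42 57 58
f 31 49 50
f 49 29 46
f 50 46 30
f 49 46 50
f 32 55 51
f 55 31 47
f 51 47 24
f 55 47 51



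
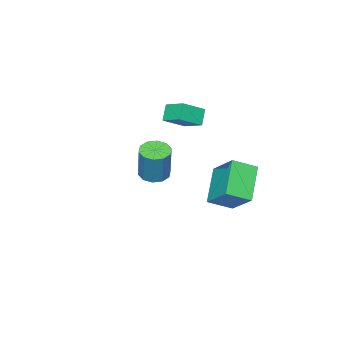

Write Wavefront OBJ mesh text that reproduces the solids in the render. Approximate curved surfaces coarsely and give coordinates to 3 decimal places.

v -3.856 -2.068 0.755
v -4.422 -2.354 1.515
v -3.77 -0.914 1.253
v -4.337 -1.199 2.013
v -2.703 -2.461 1.467
v -3.27 -2.746 2.227
v -2.618 -1.306 1.965
v -3.184 -1.592 2.725
v -3.264 0.242 -1.102
v -2.905 1.667 0.164
v -4.229 1.003 -1.685
v -3.87 2.428 -0.419
v -1.83 1.052 -2.421
v -1.471 2.477 -1.155
v -2.795 1.813 -3.004
v -2.436 3.238 -1.738
v 2.199 1.37 1.403
v 2.913 1.343 1.253
v 3.295 1.743 3.008
v 2.581 1.77 3.157
v 2.773 1.767 1.187
v 3.155 2.166 2.942
v 2.413 2.039 1.203
v 2.796 2.439 2.958
v 1.972 2.056 1.296
v 2.354 2.456 3.051
v 1.617 1.811 1.429
v 2 2.21 3.184
v 1.485 1.397 1.552
v 1.867 1.797 3.307
v 1.625 0.974 1.618
v 2.007 1.373 3.373
v 1.984 0.701 1.602
v 2.367 1.101 3.357
v 2.426 0.684 1.509
v 2.808 1.084 3.264
v 2.78 0.93 1.376
v 3.163 1.329 3.131
f 2 4 1
f 5 2 1
f 1 4 3
f 3 5 1
f 2 8 4
f 6 2 5
f 6 8 2
f 4 8 3
f 7 5 3
f 3 8 7
f 7 6 5
f 8 6 7
f 10 12 9
f 13 10 9
f 9 12 11
f 11 13 9
f 10 16 12
f 14 10 13
f 14 16 10
f 12 16 11
f 15 13 11
f 11 16 15
f 15 14 13
f 16 14 15
f 18 17 21
f 18 21 19
f 19 21 22
f 19 22 20
f 21 17 23
f 21 23 22
f 22 23 24
f 22 24 20
f 23 17 25
f 23 25 24
f 24 25 26
f 24 26 20
f 25 17 27
f 25 27 26
f 26 27 28
f 26 28 20
f 27 17 29
f 27 29 28
f 28 29 30
f 28 30 20
f 29 17 31
f 29 31 30
f 30 31 32
f 30 32 20
f 31 17 33
f 31 33 32
f 32 33 34
f 32 34 20
f 33 17 35
f 33 35 34
f 34 35 36
f 34 36 20
f 35 17 37
f 35 37 36
f 36 37 38
f 36 38 20
f 37 17 18
f 37 18 38
f 38 18 19
f 38 19 20



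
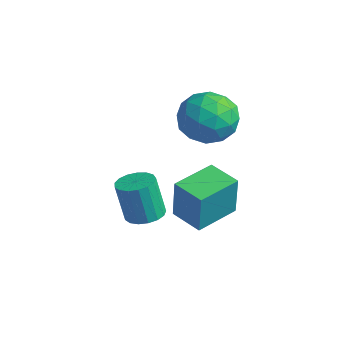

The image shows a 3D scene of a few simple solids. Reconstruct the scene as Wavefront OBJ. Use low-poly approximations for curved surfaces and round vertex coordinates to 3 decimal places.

v 3.163 2.27 -0.739
v 3.5 1.704 0.186
v 1.52 2.556 0.034
v 1.857 1.99 0.959
v 2.311 3.002 0.716
v 3.326 2.825 0.238
v 1.694 1.435 -0.018
v 2.709 1.258 -0.496
v 2.592 1.188 0.632
v 2.973 2.156 1.085
v 2.047 2.104 -0.865
v 2.428 3.072 -0.412
v 3.475 1.962 -0.344
v 1.545 2.298 0.564
v 1.811 2.893 0.421
v 2.009 2.56 0.965
v 3.374 2.621 -0.314
v 3.572 2.289 0.23
v 2.873 3.051 0.541
v 1.448 1.971 -0.01
v 1.646 1.639 0.534
v 3.011 1.7 -0.745
v 3.209 1.367 -0.201
v 2.147 1.209 -0.321
v 3.14 1.326 0.461
v 2.174 1.494 0.915
v 2.078 1.167 0.341
v 2.675 1.064 0.06
v 3.364 1.895 0.728
v 2.399 2.063 1.182
v 2.666 2.658 1.039
v 3.262 2.554 0.759
v 2.83 1.592 0.99
v 2.621 2.197 -0.962
v 1.656 2.365 -0.508
v 1.758 1.706 -0.539
v 2.354 1.602 -0.819
v 2.846 2.766 -0.695
v 1.88 2.934 -0.241
v 2.345 3.196 0.16
v 2.942 3.093 -0.121
v 2.19 2.668 -0.77
v 3.56 -1.064 -2.842
v 4.137 -0.715 -2.694
v 3.877 -0.927 -1.171
v 3.3 -1.276 -1.318
v 3.903 -0.482 -2.702
v 3.643 -0.694 -1.179
v 3.591 -0.382 -2.741
v 3.331 -0.594 -1.218
v 3.272 -0.438 -2.804
v 3.011 -0.65 -1.28
v 3.018 -0.638 -2.875
v 2.758 -0.85 -1.352
v 2.889 -0.935 -2.938
v 2.629 -1.147 -1.415
v 2.914 -1.262 -2.98
v 2.653 -1.474 -1.456
v 3.087 -1.543 -2.989
v 2.826 -1.756 -1.466
v 3.368 -1.715 -2.965
v 3.107 -1.927 -1.442
v 3.693 -1.737 -2.913
v 3.433 -1.949 -1.389
v 3.988 -1.605 -2.844
v 3.727 -1.818 -1.321
v 4.185 -1.349 -2.775
v 3.924 -1.562 -1.251
v 4.239 -1.028 -2.721
v 3.978 -1.24 -1.197
v 2.504 0.724 -4.165
v 2.782 0.602 -2.451
v 2.24 2.405 -4.003
v 2.518 2.284 -2.289
v 3.742 0.936 -4.351
v 4.02 0.815 -2.637
v 3.478 2.618 -4.189
v 3.756 2.496 -2.475
f 1 38 17
f 38 12 41
f 17 41 6
f 38 41 17
f 1 17 13
f 17 6 18
f 13 18 2
f 17 18 13
f 1 13 22
f 13 2 23
f 22 23 8
f 13 23 22
f 1 22 34
f 22 8 37
f 34 37 11
f 22 37 34
f 1 34 38
f 34 11 42
f 38 42 12
f 34 42 38
f 2 18 29
f 18 6 32
f 29 32 10
f 18 32 29
f 6 41 19
f 41 12 40
f 19 40 5
f 41 40 19
f 12 42 39
f 42 11 35
f 39 35 3
f 42 35 39
f 11 37 36
f 37 8 24
f 36 24 7
f 37 24 36
f 8 23 28
f 23 2 25
f 28 25 9
f 23 25 28
f 4 30 16
f 30 10 31
f 16 31 5
f 30 31 16
f 4 16 14
f 16 5 15
f 14 15 3
f 16 15 14
f 4 14 21
f 14 3 20
f 21 20 7
f 14 20 21
f 4 21 26
f 21 7 27
f 26 27 9
f 21 27 26
f 4 26 30
f 26 9 33
f 30 33 10
f 26 33 30
f 5 31 19
f 31 10 32
f 19 32 6
f 31 32 19
f 3 15 39
f 15 5 40
f 39 40 12
f 15 40 39
f 7 20 36
f 20 3 35
f 36 35 11
f 20 35 36
f 9 27 28
f 27 7 24
f 28 24 8
f 27 24 28
f 10 33 29
f 33 9 25
f 29 25 2
f 33 25 29
f 44 43 47
f 44 47 45
f 45 47 48
f 45 48 46
f 47 43 49
f 47 49 48
f 48 49 50
f 48 50 46
f 49 43 51
f 49 51 50
f 50 51 52
f 50 52 46
f 51 43 53
f 51 53 52
f 52 53 54
f 52 54 46
f 53 43 55
f 53 55 54
f 54 55 56
f 54 56 46
f 55 43 57
f 55 57 56
f 56 57 58
f 56 58 46
f 57 43 59
f 57 59 58
f 58 59 60
f 58 60 46
f 59 43 61
f 59 61 60
f 60 61 62
f 60 62 46
f 61 43 63
f 61 63 62
f 62 63 64
f 62 64 46
f 63 43 65
f 63 65 64
f 64 65 66
f 64 66 46
f 65 43 67
f 65 67 66
f 66 67 68
f 66 68 46
f 67 43 69
f 67 69 68
f 68 69 70
f 68 70 46
f 69 43 44
f 69 44 70
f 70 44 45
f 70 45 46
f 72 74 71
f 75 72 71
f 71 74 73
f 73 75 71
f 72 78 74
f 76 72 75
f 76 78 72
f 74 78 73
f 77 75 73
f 73 78 77
f 77 76 75
f 78 76 77



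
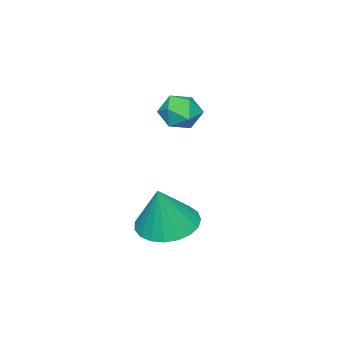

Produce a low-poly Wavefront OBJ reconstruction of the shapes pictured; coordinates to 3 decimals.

v 3.138 2.945 -3.781
v 3.92 2.644 -4.051
v 3.642 2.995 -2.379
v 3.964 3.006 -4.079
v 3.865 3.358 -4.056
v 3.641 3.638 -3.986
v 3.33 3.799 -3.879
v 2.985 3.812 -3.756
v 2.667 3.675 -3.637
v 2.431 3.412 -3.543
v 2.317 3.068 -3.49
v 2.345 2.703 -3.487
v 2.51 2.38 -3.535
v 2.784 2.155 -3.626
v 3.119 2.066 -3.743
v 3.457 2.13 -3.867
v 3.741 2.334 -3.976
v 1.452 2.567 -0.546
v 1.968 2.867 -0.78
v 2.012 2.233 0.26
v 2.528 2.533 0.026
v 2.036 2.874 0.255
v 1.689 3.08 -0.243
v 2.291 2.02 -0.277
v 1.944 2.226 -0.775
v 2.486 2.529 -0.614
v 2.329 3.057 -0.285
v 1.651 2.043 -0.235
v 1.494 2.571 0.094
f 2 1 4
f 2 4 3
f 4 1 5
f 4 5 3
f 5 1 6
f 5 6 3
f 6 1 7
f 6 7 3
f 7 1 8
f 7 8 3
f 8 1 9
f 8 9 3
f 9 1 10
f 9 10 3
f 10 1 11
f 10 11 3
f 11 1 12
f 11 12 3
f 12 1 13
f 12 13 3
f 13 1 14
f 13 14 3
f 14 1 15
f 14 15 3
f 15 1 16
f 15 16 3
f 16 1 17
f 16 17 3
f 17 1 2
f 17 2 3
f 18 29 23
f 18 23 19
f 18 19 25
f 18 25 28
f 18 28 29
f 19 23 27
f 23 29 22
f 29 28 20
f 28 25 24
f 25 19 26
f 21 27 22
f 21 22 20
f 21 20 24
f 21 24 26
f 21 26 27
f 22 27 23
f 20 22 29
f 24 20 28
f 26 24 25
f 27 26 19



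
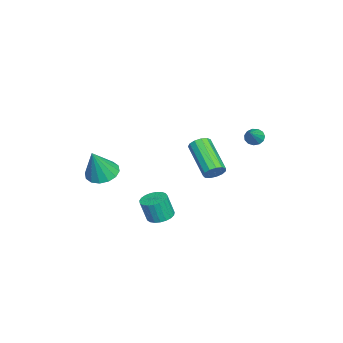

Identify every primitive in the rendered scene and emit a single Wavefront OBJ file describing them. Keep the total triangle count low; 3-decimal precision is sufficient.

v -4.412 3.654 0.493
v -4.053 3.647 0.064
v -3.348 3.486 1.387
v -4.08 3.949 0.153
v -4.213 4.157 0.349
v -4.409 4.205 0.592
v -4.606 4.078 0.803
v -4.742 3.816 0.916
v -4.773 3.503 0.895
v -4.69 3.238 0.746
v -4.518 3.104 0.517
v -4.314 3.145 0.28
v -4.14 3.348 0.111
v 1.448 -3.522 0.739
v 1.929 -2.75 0.737
v 2.092 -3.918 2.461
v 1.511 -2.633 0.92
v 1.076 -2.754 1.055
v 0.741 -3.081 1.105
v 0.595 -3.527 1.058
v 0.678 -3.971 0.925
v 0.967 -4.295 0.742
v 1.384 -4.412 0.559
v 1.819 -4.291 0.424
v 2.154 -3.964 0.373
v 2.3 -3.518 0.421
v 2.217 -3.074 0.554
v -0.052 -0.777 -3.229
v 0.593 -0.401 -3.155
v 0.657 -0.767 -1.857
v 0.012 -1.143 -1.931
v 0.382 -0.183 -3.083
v 0.446 -0.549 -1.785
v 0.096 -0.067 -3.036
v 0.16 -0.433 -1.738
v -0.216 -0.075 -3.023
v -0.152 -0.441 -1.725
v -0.499 -0.203 -3.045
v -0.435 -0.569 -1.747
v -0.705 -0.431 -3.099
v -0.641 -0.797 -1.801
v -0.798 -0.719 -3.176
v -0.734 -1.085 -1.878
v -0.762 -1.017 -3.261
v -0.698 -1.383 -1.964
v -0.603 -1.273 -3.341
v -0.539 -1.639 -2.044
v -0.349 -1.444 -3.402
v -0.285 -1.809 -2.104
v -0.044 -1.499 -3.433
v 0.02 -1.865 -2.135
v 0.26 -1.429 -3.428
v 0.324 -1.795 -2.13
v 0.51 -1.247 -3.389
v 0.574 -1.613 -2.091
v 0.663 -0.983 -3.322
v 0.727 -1.349 -2.025
v 0.692 -0.684 -3.24
v 0.756 -1.05 -1.942
v 2.24 2.219 1.586
v 2.635 2.009 2.001
v 0.995 1.072 3.089
v 0.6 1.281 2.674
v 2.533 2.318 2.112
v 0.892 1.38 3.2
v 2.337 2.595 2.056
v 0.697 1.658 3.144
v 2.111 2.753 1.851
v 0.471 1.815 2.939
v 1.926 2.741 1.562
v 0.285 1.804 2.65
v 1.84 2.563 1.28
v 0.2 1.626 2.368
v 1.882 2.276 1.096
v 0.242 1.339 2.184
v 2.037 1.971 1.067
v 0.397 1.034 2.155
v 2.257 1.744 1.203
v 0.617 0.807 2.291
v 2.471 1.668 1.46
v 0.831 0.731 2.548
v 2.612 1.767 1.758
v 0.972 0.83 2.846
f 2 1 4
f 2 4 3
f 4 1 5
f 4 5 3
f 5 1 6
f 5 6 3
f 6 1 7
f 6 7 3
f 7 1 8
f 7 8 3
f 8 1 9
f 8 9 3
f 9 1 10
f 9 10 3
f 10 1 11
f 10 11 3
f 11 1 12
f 11 12 3
f 12 1 13
f 12 13 3
f 13 1 2
f 13 2 3
f 15 14 17
f 15 17 16
f 17 14 18
f 17 18 16
f 18 14 19
f 18 19 16
f 19 14 20
f 19 20 16
f 20 14 21
f 20 21 16
f 21 14 22
f 21 22 16
f 22 14 23
f 22 23 16
f 23 14 24
f 23 24 16
f 24 14 25
f 24 25 16
f 25 14 26
f 25 26 16
f 26 14 27
f 26 27 16
f 27 14 15
f 27 15 16
f 29 28 32
f 29 32 30
f 30 32 33
f 30 33 31
f 32 28 34
f 32 34 33
f 33 34 35
f 33 35 31
f 34 28 36
f 34 36 35
f 35 36 37
f 35 37 31
f 36 28 38
f 36 38 37
f 37 38 39
f 37 39 31
f 38 28 40
f 38 40 39
f 39 40 41
f 39 41 31
f 40 28 42
f 40 42 41
f 41 42 43
f 41 43 31
f 42 28 44
f 42 44 43
f 43 44 45
f 43 45 31
f 44 28 46
f 44 46 45
f 45 46 47
f 45 47 31
f 46 28 48
f 46 48 47
f 47 48 49
f 47 49 31
f 48 28 50
f 48 50 49
f 49 50 51
f 49 51 31
f 50 28 52
f 50 52 51
f 51 52 53
f 51 53 31
f 52 28 54
f 52 54 53
f 53 54 55
f 53 55 31
f 54 28 56
f 54 56 55
f 55 56 57
f 55 57 31
f 56 28 58
f 56 58 57
f 57 58 59
f 57 59 31
f 58 28 29
f 58 29 59
f 59 29 30
f 59 30 31
f 61 60 64
f 61 64 62
f 62 64 65
f 62 65 63
f 64 60 66
f 64 66 65
f 65 66 67
f 65 67 63
f 66 60 68
f 66 68 67
f 67 68 69
f 67 69 63
f 68 60 70
f 68 70 69
f 69 70 71
f 69 71 63
f 70 60 72
f 70 72 71
f 71 72 73
f 71 73 63
f 72 60 74
f 72 74 73
f 73 74 75
f 73 75 63
f 74 60 76
f 74 76 75
f 75 76 77
f 75 77 63
f 76 60 78
f 76 78 77
f 77 78 79
f 77 79 63
f 78 60 80
f 78 80 79
f 79 80 81
f 79 81 63
f 80 60 82
f 80 82 81
f 81 82 83
f 81 83 63
f 82 60 61
f 82 61 83
f 83 61 62
f 83 62 63



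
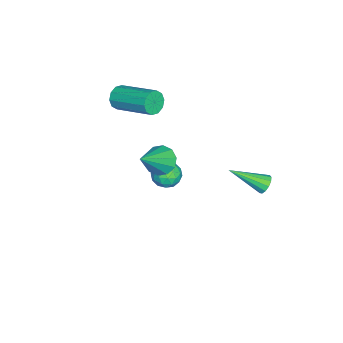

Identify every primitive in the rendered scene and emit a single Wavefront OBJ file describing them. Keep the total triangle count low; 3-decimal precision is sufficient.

v -1.017 -2.812 1.302
v -0.746 -3.104 1.777
v -0.032 -1.34 2.454
v -0.303 -1.048 1.978
v -0.497 -3.094 1.487
v 0.217 -1.329 2.163
v -0.446 -2.976 1.126
v 0.269 -1.212 1.802
v -0.613 -2.796 0.832
v 0.101 -1.031 1.508
v -0.934 -2.622 0.718
v -0.22 -0.857 1.394
v -1.288 -2.52 0.826
v -0.574 -0.756 1.503
v -1.537 -2.531 1.117
v -0.823 -0.766 1.793
v -1.589 -2.648 1.478
v -0.874 -0.884 2.154
v -1.421 -2.829 1.772
v -0.707 -1.064 2.448
v -1.1 -3.003 1.886
v -0.386 -1.238 2.562
v 3.337 0.291 1.722
v 3.831 0.325 1.186
v 4.623 -0.171 2.878
v 3.806 0.732 1.377
v 3.601 0.972 1.7
v 3.296 0.951 2.032
v 3.006 0.679 2.245
v 2.843 0.258 2.258
v 2.868 -0.15 2.067
v 3.073 -0.389 1.743
v 3.378 -0.368 1.412
v 3.668 -0.096 1.199
v -1.366 3.595 -3.443
v -1.079 3.43 -3.83
v -1.014 2.045 -2.517
v -0.903 3.575 -3.654
v -0.874 3.726 -3.412
v -1.002 3.836 -3.179
v -1.245 3.869 -3.03
v -1.527 3.816 -3.012
v -1.758 3.693 -3.131
v -1.864 3.538 -3.348
v -1.813 3.402 -3.596
v -1.619 3.328 -3.795
v -1.346 3.338 -3.882
v 2.839 0.702 0.616
v 3.067 1.064 1.136
v 3.713 0.056 0.684
v 3.941 0.418 1.204
v 3.392 0.034 1.275
v 2.852 0.434 1.233
v 3.928 0.686 0.587
v 3.388 1.086 0.545
v 3.74 1.054 1.117
v 3.409 0.652 1.543
v 3.371 0.468 0.277
v 3.04 0.066 0.703
v 2.877 0.94 0.87
v 3.903 0.18 0.95
v 3.581 -0.045 0.992
v 3.715 0.167 1.297
v 2.75 0.57 0.928
v 2.884 0.783 1.233
v 3.075 0.177 1.315
v 3.896 0.337 0.587
v 4.03 0.55 0.892
v 3.065 0.953 0.523
v 3.199 1.165 0.828
v 3.705 0.943 0.505
v 3.406 1.147 1.165
v 3.919 0.767 1.205
v 3.912 0.924 0.842
v 3.595 1.159 0.817
v 3.211 0.91 1.415
v 3.725 0.53 1.455
v 3.402 0.305 1.497
v 3.085 0.54 1.472
v 3.607 0.904 1.404
v 3.055 0.59 0.365
v 3.569 0.21 0.405
v 3.695 0.58 0.348
v 3.378 0.815 0.323
v 2.861 0.353 0.615
v 3.374 -0.027 0.655
v 3.185 -0.039 1.003
v 2.868 0.196 0.978
v 3.173 0.216 0.416
f 2 1 5
f 2 5 3
f 3 5 6
f 3 6 4
f 5 1 7
f 5 7 6
f 6 7 8
f 6 8 4
f 7 1 9
f 7 9 8
f 8 9 10
f 8 10 4
f 9 1 11
f 9 11 10
f 10 11 12
f 10 12 4
f 11 1 13
f 11 13 12
f 12 13 14
f 12 14 4
f 13 1 15
f 13 15 14
f 14 15 16
f 14 16 4
f 15 1 17
f 15 17 16
f 16 17 18
f 16 18 4
f 17 1 19
f 17 19 18
f 18 19 20
f 18 20 4
f 19 1 21
f 19 21 20
f 20 21 22
f 20 22 4
f 21 1 2
f 21 2 22
f 22 2 3
f 22 3 4
f 24 23 26
f 24 26 25
f 26 23 27
f 26 27 25
f 27 23 28
f 27 28 25
f 28 23 29
f 28 29 25
f 29 23 30
f 29 30 25
f 30 23 31
f 30 31 25
f 31 23 32
f 31 32 25
f 32 23 33
f 32 33 25
f 33 23 34
f 33 34 25
f 34 23 24
f 34 24 25
f 36 35 38
f 36 38 37
f 38 35 39
f 38 39 37
f 39 35 40
f 39 40 37
f 40 35 41
f 40 41 37
f 41 35 42
f 41 42 37
f 42 35 43
f 42 43 37
f 43 35 44
f 43 44 37
f 44 35 45
f 44 45 37
f 45 35 46
f 45 46 37
f 46 35 47
f 46 47 37
f 47 35 36
f 47 36 37
f 48 85 64
f 85 59 88
f 64 88 53
f 85 88 64
f 48 64 60
f 64 53 65
f 60 65 49
f 64 65 60
f 48 60 69
f 60 49 70
f 69 70 55
f 60 70 69
f 48 69 81
f 69 55 84
f 81 84 58
f 69 84 81
f 48 81 85
f 81 58 89
f 85 89 59
f 81 89 85
f 49 65 76
f 65 53 79
f 76 79 57
f 65 79 76
f 53 88 66
f 88 59 87
f 66 87 52
f 88 87 66
f 59 89 86
f 89 58 82
f 86 82 50
f 89 82 86
f 58 84 83
f 84 55 71
f 83 71 54
f 84 71 83
f 55 70 75
f 70 49 72
f 75 72 56
f 70 72 75
f 51 77 63
f 77 57 78
f 63 78 52
f 77 78 63
f 51 63 61
f 63 52 62
f 61 62 50
f 63 62 61
f 51 61 68
f 61 50 67
f 68 67 54
f 61 67 68
f 51 68 73
f 68 54 74
f 73 74 56
f 68 74 73
f 51 73 77
f 73 56 80
f 77 80 57
f 73 80 77
f 52 78 66
f 78 57 79
f 66 79 53
f 78 79 66
f 50 62 86
f 62 52 87
f 86 87 59
f 62 87 86
f 54 67 83
f 67 50 82
f 83 82 58
f 67 82 83
f 56 74 75
f 74 54 71
f 75 71 55
f 74 71 75
f 57 80 76
f 80 56 72
f 76 72 49
f 80 72 76



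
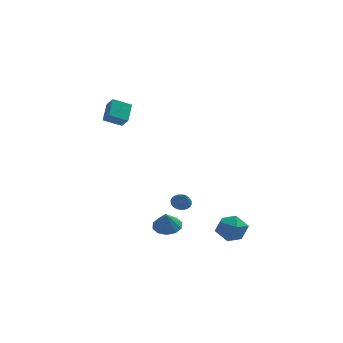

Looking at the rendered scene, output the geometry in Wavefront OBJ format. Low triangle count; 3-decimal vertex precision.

v 0.723 3.375 -4.483
v 1.288 3.206 -4.779
v 1.017 2.525 -3.437
v 1.364 3.407 -4.637
v 1.342 3.603 -4.472
v 1.226 3.765 -4.308
v 1.034 3.867 -4.171
v 0.794 3.894 -4.081
v 0.543 3.842 -4.052
v 0.32 3.72 -4.089
v 0.158 3.545 -4.186
v 0.082 3.344 -4.328
v 0.104 3.148 -4.494
v 0.219 2.986 -4.658
v 0.412 2.884 -4.795
v 0.652 2.857 -4.885
v 0.902 2.908 -4.913
v 1.126 3.031 -4.876
v 0.111 -0.781 -4.413
v 0.962 -0.532 -4.261
v 0.049 -1.319 -3.187
v 0.63 -0.118 -4.096
v 0.099 0.043 -4.052
v -0.427 -0.111 -4.146
v -0.748 -0.521 -4.342
v -0.74 -1.031 -4.565
v -0.408 -1.445 -4.73
v 0.123 -1.606 -4.774
v 0.649 -1.452 -4.68
v 0.97 -1.041 -4.484
v -2.667 1.076 2.954
v -3.767 0.821 3.49
v -2.526 2.235 3.797
v -3.626 1.98 4.333
v -2.254 0.58 3.567
v -3.354 0.325 4.103
v -2.113 1.739 4.41
v -3.213 1.484 4.946
v 4.576 -2.272 -4.282
v 4.922 -2.68 -3.364
v 2.958 -2.64 -3.836
v 3.304 -3.048 -2.918
v 3.367 -2.002 -3.091
v 4.367 -1.775 -3.367
v 3.513 -3.545 -3.833
v 4.513 -3.318 -4.109
v 4.265 -3.467 -3.087
v 4.175 -2.513 -2.629
v 3.705 -2.807 -4.571
v 3.615 -1.853 -4.113
f 2 1 4
f 2 4 3
f 4 1 5
f 4 5 3
f 5 1 6
f 5 6 3
f 6 1 7
f 6 7 3
f 7 1 8
f 7 8 3
f 8 1 9
f 8 9 3
f 9 1 10
f 9 10 3
f 10 1 11
f 10 11 3
f 11 1 12
f 11 12 3
f 12 1 13
f 12 13 3
f 13 1 14
f 13 14 3
f 14 1 15
f 14 15 3
f 15 1 16
f 15 16 3
f 16 1 17
f 16 17 3
f 17 1 18
f 17 18 3
f 18 1 2
f 18 2 3
f 20 19 22
f 20 22 21
f 22 19 23
f 22 23 21
f 23 19 24
f 23 24 21
f 24 19 25
f 24 25 21
f 25 19 26
f 25 26 21
f 26 19 27
f 26 27 21
f 27 19 28
f 27 28 21
f 28 19 29
f 28 29 21
f 29 19 30
f 29 30 21
f 30 19 20
f 30 20 21
f 32 34 31
f 35 32 31
f 31 34 33
f 33 35 31
f 32 38 34
f 36 32 35
f 36 38 32
f 34 38 33
f 37 35 33
f 33 38 37
f 37 36 35
f 38 36 37
f 39 50 44
f 39 44 40
f 39 40 46
f 39 46 49
f 39 49 50
f 40 44 48
f 44 50 43
f 50 49 41
f 49 46 45
f 46 40 47
f 42 48 43
f 42 43 41
f 42 41 45
f 42 45 47
f 42 47 48
f 43 48 44
f 41 43 50
f 45 41 49
f 47 45 46
f 48 47 40



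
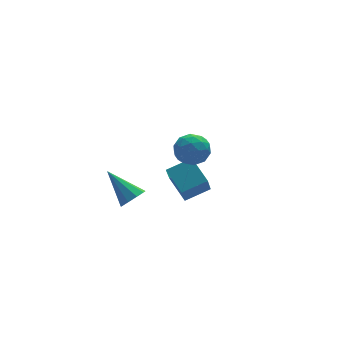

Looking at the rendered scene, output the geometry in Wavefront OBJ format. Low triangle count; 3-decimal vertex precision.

v -0.235 -0.825 3.188
v 0.408 -1.329 3.118
v -0.988 -1.691 2.522
v -0.345 -2.195 2.452
v -0.69 -2.071 3.185
v -0.225 -1.536 3.597
v -0.355 -1.484 2.043
v 0.11 -0.949 2.455
v 0.334 -1.737 2.41
v 0.127 -2.099 3.116
v -0.707 -0.921 2.524
v -0.914 -1.283 3.23
v 0.152 -1.001 3.212
v -0.732 -2.019 2.428
v -0.935 -1.946 2.86
v -0.557 -2.243 2.818
v -0.22 -1.122 3.493
v 0.158 -1.419 3.452
v -0.487 -1.855 3.491
v -0.738 -1.601 2.188
v -0.36 -1.898 2.147
v -0.023 -0.777 2.822
v 0.355 -1.074 2.78
v -0.093 -1.165 2.149
v 0.487 -1.537 2.754
v 0.044 -2.046 2.363
v 0.038 -1.628 2.122
v 0.312 -1.313 2.364
v 0.365 -1.75 3.169
v -0.077 -2.259 2.777
v -0.28 -2.186 3.209
v -0.007 -1.871 3.451
v 0.322 -1.99 2.753
v -0.503 -0.761 2.863
v -0.945 -1.27 2.471
v -0.573 -1.149 2.189
v -0.3 -0.834 2.431
v -0.624 -0.974 3.277
v -1.067 -1.483 2.886
v -0.892 -1.707 3.276
v -0.618 -1.392 3.518
v -0.902 -1.03 2.887
v 0.734 1.74 -3.136
v 0.284 1.013 -1.928
v 0.512 2.986 -2.469
v 0.062 2.259 -1.261
v 1.938 1.721 -2.699
v 1.488 0.994 -1.491
v 1.716 2.967 -2.032
v 1.266 2.24 -0.824
v -1.384 2.479 -2.935
v -0.982 2.251 -2.436
v -2.096 3.741 -1.785
v -0.766 2.589 -2.672
v -0.839 2.875 -3.032
v -1.167 2.976 -3.346
v -1.596 2.844 -3.468
v -1.926 2.542 -3.34
v -2.002 2.21 -3.023
v -1.789 2.004 -2.665
v -1.386 2.02 -2.433
f 1 38 17
f 38 12 41
f 17 41 6
f 38 41 17
f 1 17 13
f 17 6 18
f 13 18 2
f 17 18 13
f 1 13 22
f 13 2 23
f 22 23 8
f 13 23 22
f 1 22 34
f 22 8 37
f 34 37 11
f 22 37 34
f 1 34 38
f 34 11 42
f 38 42 12
f 34 42 38
f 2 18 29
f 18 6 32
f 29 32 10
f 18 32 29
f 6 41 19
f 41 12 40
f 19 40 5
f 41 40 19
f 12 42 39
f 42 11 35
f 39 35 3
f 42 35 39
f 11 37 36
f 37 8 24
f 36 24 7
f 37 24 36
f 8 23 28
f 23 2 25
f 28 25 9
f 23 25 28
f 4 30 16
f 30 10 31
f 16 31 5
f 30 31 16
f 4 16 14
f 16 5 15
f 14 15 3
f 16 15 14
f 4 14 21
f 14 3 20
f 21 20 7
f 14 20 21
f 4 21 26
f 21 7 27
f 26 27 9
f 21 27 26
f 4 26 30
f 26 9 33
f 30 33 10
f 26 33 30
f 5 31 19
f 31 10 32
f 19 32 6
f 31 32 19
f 3 15 39
f 15 5 40
f 39 40 12
f 15 40 39
f 7 20 36
f 20 3 35
f 36 35 11
f 20 35 36
f 9 27 28
f 27 7 24
f 28 24 8
f 27 24 28
f 10 33 29
f 33 9 25
f 29 25 2
f 33 25 29
f 44 46 43
f 47 44 43
f 43 46 45
f 45 47 43
f 44 50 46
f 48 44 47
f 48 50 44
f 46 50 45
f 49 47 45
f 45 50 49
f 49 48 47
f 50 48 49
f 52 51 54
f 52 54 53
f 54 51 55
f 54 55 53
f 55 51 56
f 55 56 53
f 56 51 57
f 56 57 53
f 57 51 58
f 57 58 53
f 58 51 59
f 58 59 53
f 59 51 60
f 59 60 53
f 60 51 61
f 60 61 53
f 61 51 52
f 61 52 53

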